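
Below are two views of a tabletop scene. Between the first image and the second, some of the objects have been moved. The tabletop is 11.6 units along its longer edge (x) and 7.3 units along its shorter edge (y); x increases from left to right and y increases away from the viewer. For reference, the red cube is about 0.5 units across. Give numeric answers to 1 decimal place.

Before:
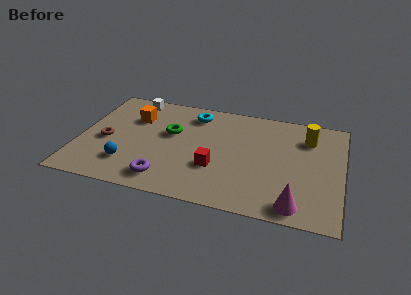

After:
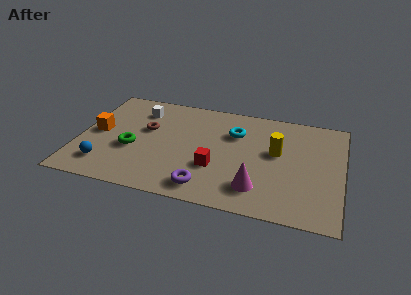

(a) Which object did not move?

the red cube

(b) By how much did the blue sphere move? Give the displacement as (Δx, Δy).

(-1.0, -0.3)

From the two frames, the blue sphere sits at roughly (2.3, 1.8) before and (1.3, 1.5) after.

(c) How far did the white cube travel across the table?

0.9

From (2.1, 6.5) to (2.5, 5.7), the white cube covered √(0.4² + 0.8²) ≈ 0.9 units.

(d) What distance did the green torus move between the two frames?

2.2

The green torus was near (4.0, 4.4) before and (2.4, 2.9) after, so it travelled √(1.6² + 1.5²) ≈ 2.2 units.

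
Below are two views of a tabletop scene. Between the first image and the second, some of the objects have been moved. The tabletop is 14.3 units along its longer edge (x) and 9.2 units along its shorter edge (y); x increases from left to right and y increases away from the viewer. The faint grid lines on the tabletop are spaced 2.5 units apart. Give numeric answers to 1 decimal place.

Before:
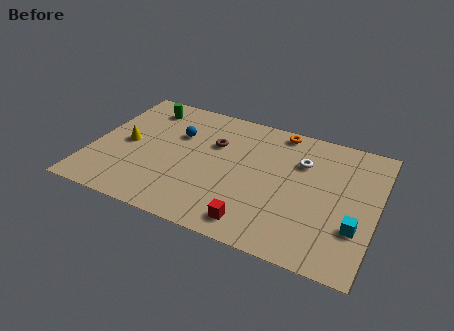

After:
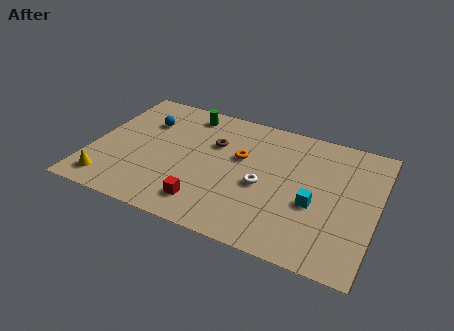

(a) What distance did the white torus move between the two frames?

2.9

The white torus moved from about (10.4, 6.4) to (8.7, 4.0), a distance of √(1.7² + 2.4²) ≈ 2.9.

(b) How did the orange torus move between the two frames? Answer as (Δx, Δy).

(-1.7, -2.7)

The orange torus started near (9.1, 8.3) and ended near (7.4, 5.6).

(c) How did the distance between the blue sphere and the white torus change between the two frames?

+0.5

They were about 6.3 units apart before and 6.8 after — 0.5 units further apart.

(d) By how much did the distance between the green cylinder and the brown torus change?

-1.7

They were about 4.1 units apart before and 2.4 after — 1.7 units closer together.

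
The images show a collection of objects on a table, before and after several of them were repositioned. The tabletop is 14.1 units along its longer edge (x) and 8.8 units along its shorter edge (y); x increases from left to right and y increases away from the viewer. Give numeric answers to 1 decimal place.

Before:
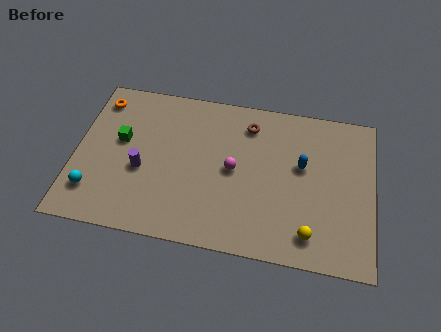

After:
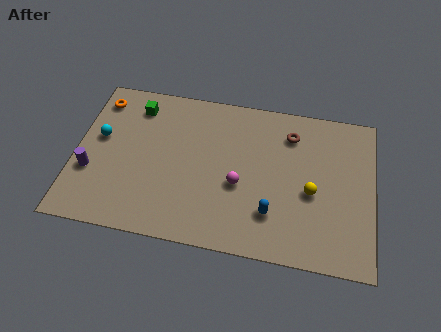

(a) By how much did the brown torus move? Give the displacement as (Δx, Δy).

(2.0, -0.2)

The brown torus was at about (8.1, 7.1) and moved to about (10.1, 6.9).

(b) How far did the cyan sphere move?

3.1

The cyan sphere moved from about (1.0, 2.0) to (1.1, 5.1), a distance of √(0.1² + 3.1²) ≈ 3.1.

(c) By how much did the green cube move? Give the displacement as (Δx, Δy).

(0.6, 2.1)

From the two frames, the green cube sits at roughly (2.1, 5.1) before and (2.7, 7.2) after.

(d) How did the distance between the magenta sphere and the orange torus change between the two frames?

+0.6

The distance was about 7.2 in the first image and 7.8 in the second, so they moved 0.6 units further apart.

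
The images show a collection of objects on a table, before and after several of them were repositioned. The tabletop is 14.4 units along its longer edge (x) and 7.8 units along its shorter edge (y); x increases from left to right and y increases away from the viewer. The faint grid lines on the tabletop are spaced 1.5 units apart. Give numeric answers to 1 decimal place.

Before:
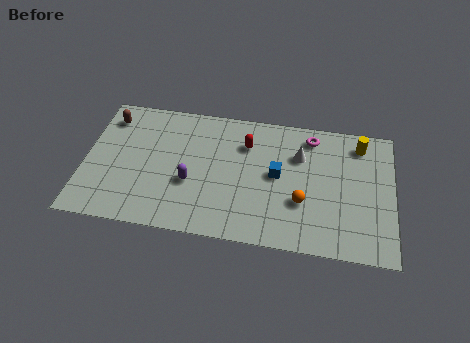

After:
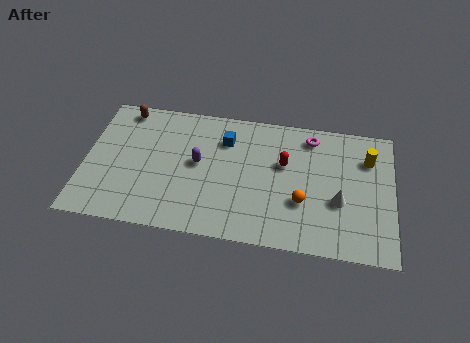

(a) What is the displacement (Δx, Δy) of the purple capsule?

(0.3, 1.2)

The purple capsule was at about (5.0, 3.0) and moved to about (5.3, 4.2).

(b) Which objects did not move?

the magenta torus and the orange sphere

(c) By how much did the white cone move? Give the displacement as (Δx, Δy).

(1.9, -2.4)

The white cone started near (10.0, 5.4) and ended near (11.9, 3.0).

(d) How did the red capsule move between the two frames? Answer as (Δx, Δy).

(1.8, -0.9)

The red capsule started near (7.5, 5.7) and ended near (9.3, 4.8).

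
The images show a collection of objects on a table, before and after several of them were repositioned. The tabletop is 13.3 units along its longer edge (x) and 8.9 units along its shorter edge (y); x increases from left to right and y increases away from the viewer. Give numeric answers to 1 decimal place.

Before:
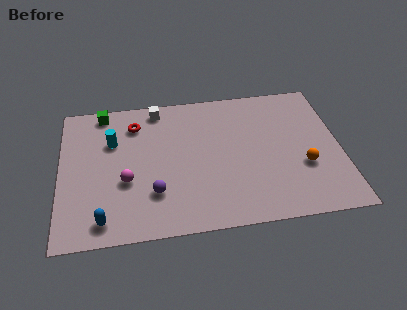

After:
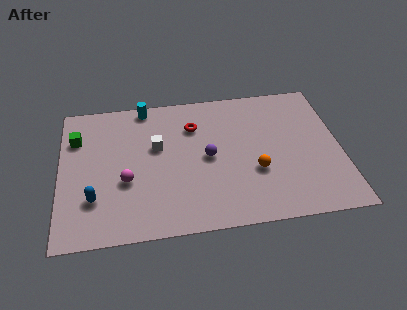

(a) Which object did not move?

the magenta sphere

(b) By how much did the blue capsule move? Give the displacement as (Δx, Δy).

(-0.4, 1.3)

The blue capsule was at about (2.0, 1.2) and moved to about (1.6, 2.5).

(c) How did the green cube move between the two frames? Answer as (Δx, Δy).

(-1.3, -1.6)

The green cube started near (2.1, 8.0) and ended near (0.8, 6.4).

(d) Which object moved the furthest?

the purple sphere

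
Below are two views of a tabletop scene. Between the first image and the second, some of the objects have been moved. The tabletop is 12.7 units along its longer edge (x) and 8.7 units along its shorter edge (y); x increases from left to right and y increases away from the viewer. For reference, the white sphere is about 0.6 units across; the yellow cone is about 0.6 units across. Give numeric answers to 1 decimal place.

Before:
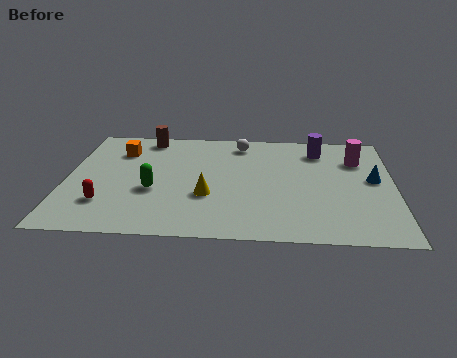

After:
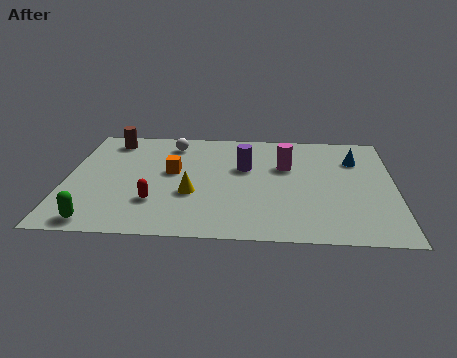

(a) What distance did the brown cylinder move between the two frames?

1.4

From (3.0, 7.7) to (1.6, 7.4), the brown cylinder covered √(1.4² + 0.3²) ≈ 1.4 units.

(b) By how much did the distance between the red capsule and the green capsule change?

+0.5

The distance was about 2.1 in the first image and 2.6 in the second, so they moved 0.5 units further apart.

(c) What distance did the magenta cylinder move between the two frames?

2.9

The magenta cylinder was near (11.3, 6.3) before and (8.5, 5.6) after, so it travelled √(2.8² + 0.7²) ≈ 2.9 units.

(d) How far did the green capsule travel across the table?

3.2

The green capsule moved from about (3.4, 3.4) to (1.4, 0.9), a distance of √(2.0² + 2.5²) ≈ 3.2.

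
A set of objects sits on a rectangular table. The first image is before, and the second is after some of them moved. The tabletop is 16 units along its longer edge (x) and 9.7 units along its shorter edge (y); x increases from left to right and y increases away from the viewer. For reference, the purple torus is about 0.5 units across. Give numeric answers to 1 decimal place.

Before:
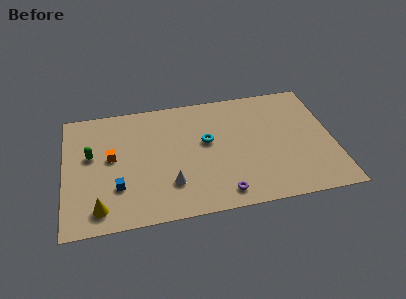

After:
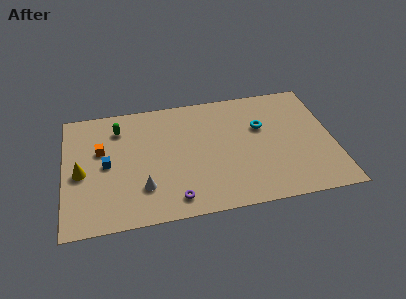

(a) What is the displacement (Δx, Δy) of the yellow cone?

(-1.0, 2.9)

The yellow cone was at about (2.0, 1.5) and moved to about (1.0, 4.4).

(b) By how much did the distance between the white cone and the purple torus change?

-1.1

They were about 3.3 units apart before and 2.2 after — 1.1 units closer together.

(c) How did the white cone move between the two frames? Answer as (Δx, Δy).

(-1.6, 0.0)

From the two frames, the white cone sits at roughly (6.2, 2.6) before and (4.6, 2.6) after.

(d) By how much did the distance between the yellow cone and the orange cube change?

-1.9

Before: roughly 3.9 units apart; after: 2.0. That's 1.9 units closer together.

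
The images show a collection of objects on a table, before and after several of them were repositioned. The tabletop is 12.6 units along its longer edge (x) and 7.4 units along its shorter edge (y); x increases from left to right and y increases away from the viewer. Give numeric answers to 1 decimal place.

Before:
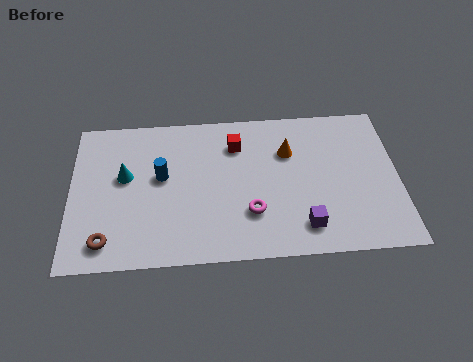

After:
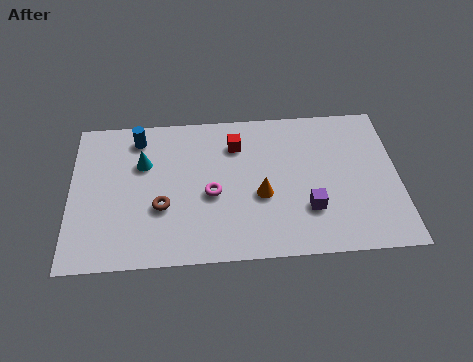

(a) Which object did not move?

the red cube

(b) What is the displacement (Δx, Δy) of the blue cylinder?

(-0.9, 2.0)

The blue cylinder was at about (3.5, 4.2) and moved to about (2.6, 6.2).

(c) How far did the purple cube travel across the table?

0.8

The purple cube moved from about (8.9, 1.4) to (9.1, 2.2), a distance of √(0.2² + 0.8²) ≈ 0.8.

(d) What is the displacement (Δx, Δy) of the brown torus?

(2.1, 1.5)

From the two frames, the brown torus sits at roughly (1.4, 1.2) before and (3.5, 2.7) after.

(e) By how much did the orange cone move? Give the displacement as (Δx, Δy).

(-1.1, -2.1)

The orange cone was at about (8.4, 5.1) and moved to about (7.3, 3.0).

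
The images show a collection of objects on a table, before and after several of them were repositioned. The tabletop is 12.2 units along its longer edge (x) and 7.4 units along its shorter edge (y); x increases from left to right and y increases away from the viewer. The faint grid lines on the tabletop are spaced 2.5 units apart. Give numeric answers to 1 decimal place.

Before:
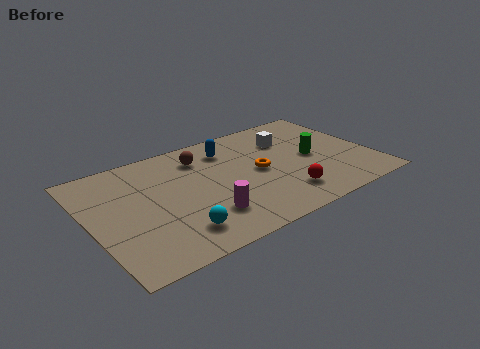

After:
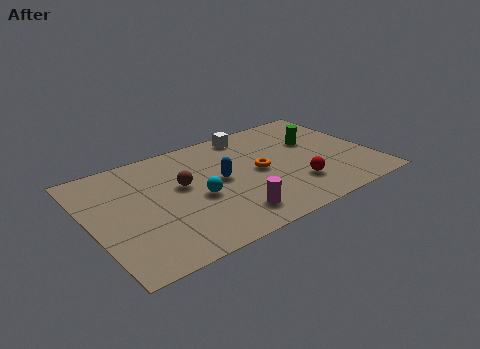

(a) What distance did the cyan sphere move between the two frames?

2.1

The cyan sphere moved from about (3.3, 1.5) to (4.5, 3.2), a distance of √(1.2² + 1.7²) ≈ 2.1.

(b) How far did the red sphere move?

0.7

The red sphere moved from about (8.0, 1.6) to (8.6, 2.0), a distance of √(0.6² + 0.4²) ≈ 0.7.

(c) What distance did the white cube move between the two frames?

1.9

The white cube moved from about (8.9, 5.3) to (7.4, 6.5), a distance of √(1.5² + 1.2²) ≈ 1.9.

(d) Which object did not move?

the orange torus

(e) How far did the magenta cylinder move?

1.1

The magenta cylinder was near (4.6, 1.9) before and (5.6, 1.4) after, so it travelled √(1.0² + 0.5²) ≈ 1.1 units.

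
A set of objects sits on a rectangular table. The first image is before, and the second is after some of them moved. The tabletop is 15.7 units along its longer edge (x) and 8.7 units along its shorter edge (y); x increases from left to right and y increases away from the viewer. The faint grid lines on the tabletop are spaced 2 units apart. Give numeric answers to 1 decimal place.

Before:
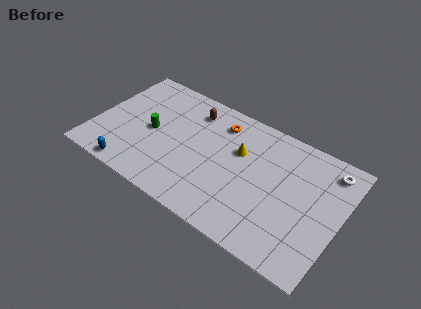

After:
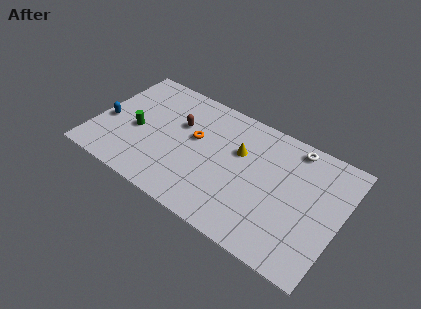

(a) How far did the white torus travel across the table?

2.3

The white torus moved from about (14.6, 7.3) to (12.3, 7.7), a distance of √(2.3² + 0.4²) ≈ 2.3.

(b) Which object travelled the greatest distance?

the blue capsule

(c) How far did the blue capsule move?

3.5

The blue capsule was near (2.9, 0.8) before and (0.8, 3.6) after, so it travelled √(2.1² + 2.8²) ≈ 3.5 units.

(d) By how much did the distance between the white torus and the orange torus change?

-0.5

They were about 7.0 units apart before and 6.5 after — 0.5 units closer together.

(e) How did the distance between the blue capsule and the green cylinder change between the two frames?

-1.6

Before: roughly 3.5 units apart; after: 1.9. That's 1.6 units closer together.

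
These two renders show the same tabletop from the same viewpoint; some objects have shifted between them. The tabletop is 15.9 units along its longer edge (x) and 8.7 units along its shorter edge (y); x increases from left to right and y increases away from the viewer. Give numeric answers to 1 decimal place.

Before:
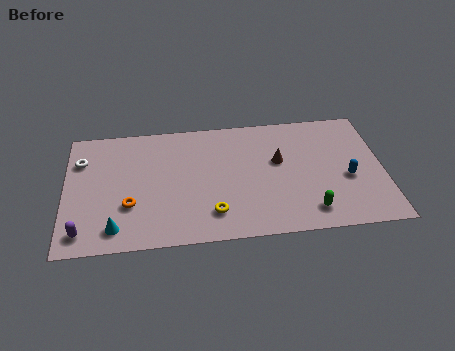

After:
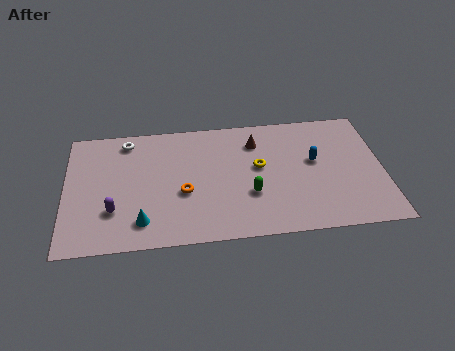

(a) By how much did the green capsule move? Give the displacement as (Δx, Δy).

(-2.9, 1.5)

From the two frames, the green capsule sits at roughly (12.1, 1.5) before and (9.2, 3.0) after.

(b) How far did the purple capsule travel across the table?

2.0

The purple capsule was near (0.9, 1.3) before and (2.4, 2.6) after, so it travelled √(1.5² + 1.3²) ≈ 2.0 units.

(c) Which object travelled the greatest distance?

the yellow torus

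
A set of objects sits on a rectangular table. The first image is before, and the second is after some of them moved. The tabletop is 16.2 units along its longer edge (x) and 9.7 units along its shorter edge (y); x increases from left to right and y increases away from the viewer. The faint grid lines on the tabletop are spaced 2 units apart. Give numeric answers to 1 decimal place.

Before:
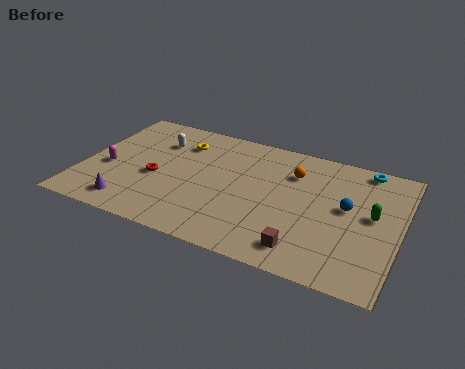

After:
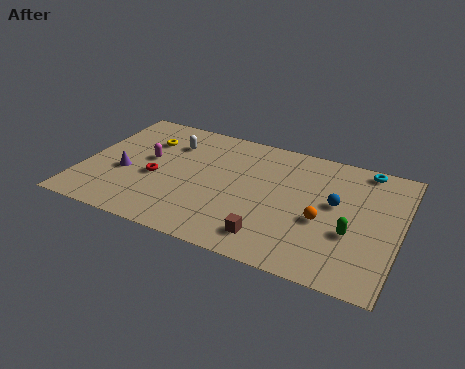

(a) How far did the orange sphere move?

3.6

The orange sphere was near (10.6, 7.1) before and (12.4, 4.0) after, so it travelled √(1.8² + 3.1²) ≈ 3.6 units.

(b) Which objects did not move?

the red torus and the cyan torus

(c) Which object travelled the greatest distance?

the orange sphere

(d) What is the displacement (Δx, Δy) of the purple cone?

(-0.6, 2.4)

The purple cone started near (2.8, 1.5) and ended near (2.2, 3.9).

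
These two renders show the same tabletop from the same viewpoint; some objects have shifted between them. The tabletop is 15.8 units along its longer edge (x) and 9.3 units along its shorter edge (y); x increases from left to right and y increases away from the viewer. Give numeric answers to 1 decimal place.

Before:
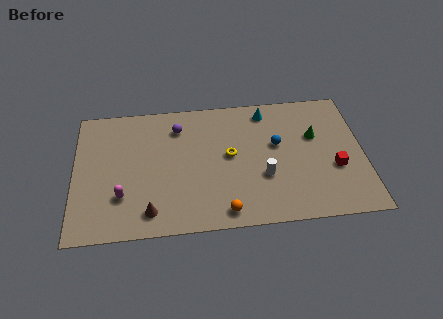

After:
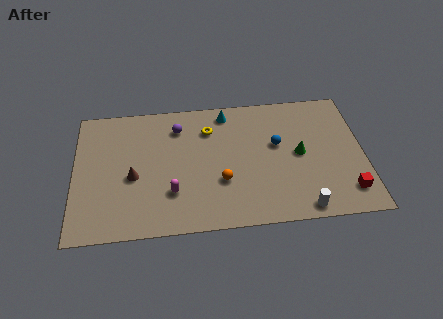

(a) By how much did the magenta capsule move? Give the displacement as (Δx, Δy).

(2.7, 0.0)

From the two frames, the magenta capsule sits at roughly (2.6, 2.7) before and (5.3, 2.7) after.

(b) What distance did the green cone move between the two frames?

1.5

The green cone was near (13.2, 5.9) before and (12.3, 4.7) after, so it travelled √(0.9² + 1.2²) ≈ 1.5 units.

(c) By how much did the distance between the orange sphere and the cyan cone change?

-2.4

They were about 7.3 units apart before and 4.9 after — 2.4 units closer together.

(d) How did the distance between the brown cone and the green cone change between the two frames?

-1.0

Before: roughly 10.1 units apart; after: 9.1. That's 1.0 units closer together.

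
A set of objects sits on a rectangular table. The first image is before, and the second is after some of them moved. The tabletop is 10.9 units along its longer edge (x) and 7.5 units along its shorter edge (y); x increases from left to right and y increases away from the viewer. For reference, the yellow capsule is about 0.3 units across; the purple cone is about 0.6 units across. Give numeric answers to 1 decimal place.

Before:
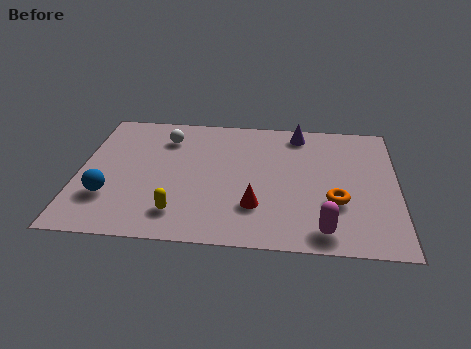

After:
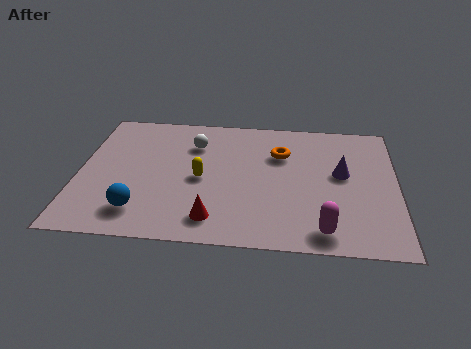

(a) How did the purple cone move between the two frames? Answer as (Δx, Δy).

(1.5, -2.3)

From the two frames, the purple cone sits at roughly (7.5, 6.5) before and (9.0, 4.2) after.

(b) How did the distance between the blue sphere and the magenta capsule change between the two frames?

-1.2

Before: roughly 7.4 units apart; after: 6.2. That's 1.2 units closer together.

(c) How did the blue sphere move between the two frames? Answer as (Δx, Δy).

(1.1, -0.7)

The blue sphere started near (1.1, 2.2) and ended near (2.2, 1.5).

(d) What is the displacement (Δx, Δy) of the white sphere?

(1.0, -0.3)

The white sphere was at about (2.9, 5.8) and moved to about (3.9, 5.5).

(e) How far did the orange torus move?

3.2

The orange torus moved from about (8.8, 2.6) to (6.9, 5.2), a distance of √(1.9² + 2.6²) ≈ 3.2.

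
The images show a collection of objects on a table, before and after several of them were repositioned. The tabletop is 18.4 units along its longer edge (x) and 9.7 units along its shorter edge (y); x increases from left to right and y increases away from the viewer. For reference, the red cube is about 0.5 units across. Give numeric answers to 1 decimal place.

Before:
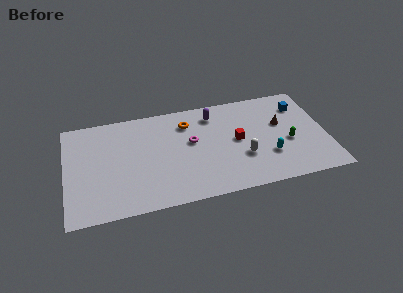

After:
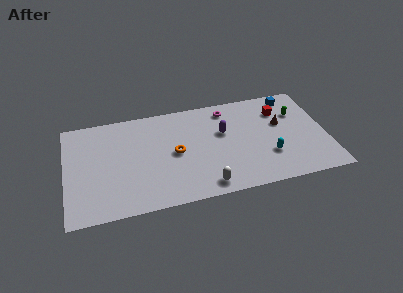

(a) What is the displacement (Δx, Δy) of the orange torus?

(-1.0, -2.7)

From the two frames, the orange torus sits at roughly (8.7, 7.5) before and (7.7, 4.8) after.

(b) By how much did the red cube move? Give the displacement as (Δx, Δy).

(3.2, 2.2)

The red cube started near (12.1, 5.0) and ended near (15.3, 7.2).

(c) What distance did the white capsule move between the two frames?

3.5

The white capsule was near (12.4, 3.3) before and (9.6, 1.2) after, so it travelled √(2.8² + 2.1²) ≈ 3.5 units.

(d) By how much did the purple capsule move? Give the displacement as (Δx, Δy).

(0.6, -1.9)

The purple capsule started near (10.6, 7.9) and ended near (11.2, 6.0).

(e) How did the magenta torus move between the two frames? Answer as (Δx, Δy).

(2.7, 2.6)

From the two frames, the magenta torus sits at roughly (8.9, 5.6) before and (11.6, 8.2) after.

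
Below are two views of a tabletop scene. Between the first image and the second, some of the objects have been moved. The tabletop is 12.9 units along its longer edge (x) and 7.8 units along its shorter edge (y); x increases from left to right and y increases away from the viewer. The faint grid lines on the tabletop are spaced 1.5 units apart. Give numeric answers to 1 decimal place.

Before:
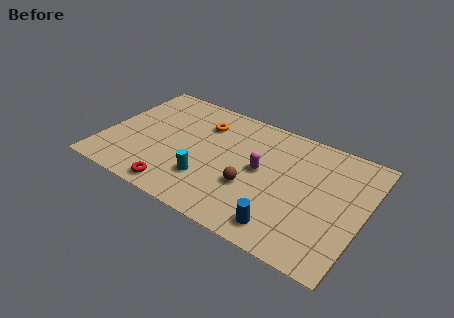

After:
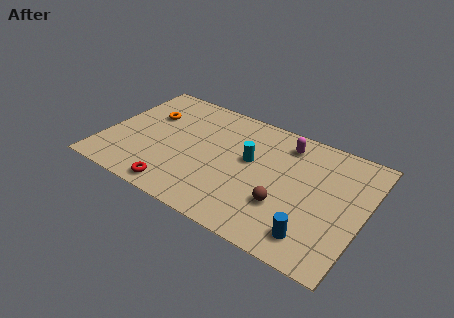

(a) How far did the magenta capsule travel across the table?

2.5

From (7.8, 4.1) to (8.7, 6.4), the magenta capsule covered √(0.9² + 2.3²) ≈ 2.5 units.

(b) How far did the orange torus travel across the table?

2.8

From (4.6, 5.8) to (1.9, 5.2), the orange torus covered √(2.7² + 0.6²) ≈ 2.8 units.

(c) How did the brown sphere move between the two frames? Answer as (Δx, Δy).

(1.7, -0.3)

The brown sphere was at about (7.5, 2.8) and moved to about (9.2, 2.5).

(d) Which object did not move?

the red torus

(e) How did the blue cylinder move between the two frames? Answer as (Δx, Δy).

(1.4, 0.2)

The blue cylinder started near (9.4, 1.2) and ended near (10.8, 1.4).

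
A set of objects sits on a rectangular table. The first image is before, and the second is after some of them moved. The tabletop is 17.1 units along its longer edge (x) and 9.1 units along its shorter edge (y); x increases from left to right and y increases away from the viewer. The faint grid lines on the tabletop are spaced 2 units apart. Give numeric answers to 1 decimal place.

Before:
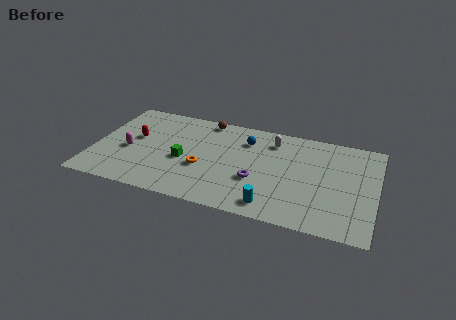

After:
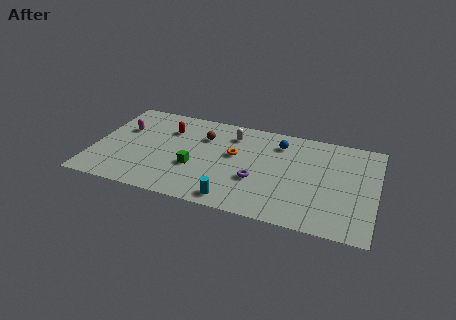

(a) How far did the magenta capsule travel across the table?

2.1

The magenta capsule moved from about (2.1, 3.9) to (1.6, 5.9), a distance of √(0.5² + 2.0²) ≈ 2.1.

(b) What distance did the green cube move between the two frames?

0.9

From (5.5, 3.9) to (6.2, 3.4), the green cube covered √(0.7² + 0.5²) ≈ 0.9 units.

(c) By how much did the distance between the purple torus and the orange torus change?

-0.8

Before: roughly 3.3 units apart; after: 2.5. That's 0.8 units closer together.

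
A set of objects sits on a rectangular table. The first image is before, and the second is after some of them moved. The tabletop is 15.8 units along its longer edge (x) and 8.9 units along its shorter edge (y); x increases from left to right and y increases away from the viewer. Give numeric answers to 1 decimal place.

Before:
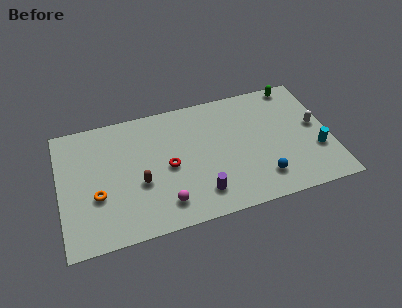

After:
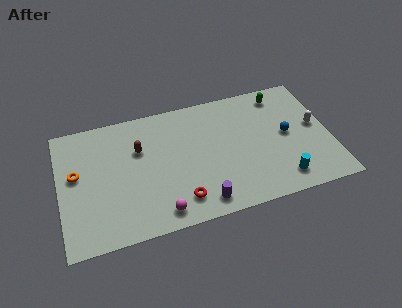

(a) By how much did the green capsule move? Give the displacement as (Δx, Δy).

(-0.9, -0.5)

The green capsule was at about (14.1, 8.1) and moved to about (13.2, 7.6).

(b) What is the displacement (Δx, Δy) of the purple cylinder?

(0.0, -0.6)

From the two frames, the purple cylinder sits at roughly (8.0, 1.8) before and (8.0, 1.2) after.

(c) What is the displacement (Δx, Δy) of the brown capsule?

(0.1, 2.4)

From the two frames, the brown capsule sits at roughly (4.6, 3.5) before and (4.7, 5.9) after.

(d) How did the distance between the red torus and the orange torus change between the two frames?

+2.4

They were about 4.3 units apart before and 6.7 after — 2.4 units further apart.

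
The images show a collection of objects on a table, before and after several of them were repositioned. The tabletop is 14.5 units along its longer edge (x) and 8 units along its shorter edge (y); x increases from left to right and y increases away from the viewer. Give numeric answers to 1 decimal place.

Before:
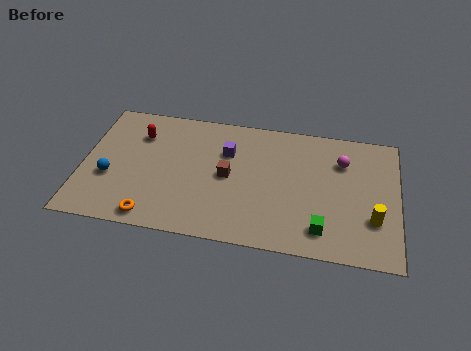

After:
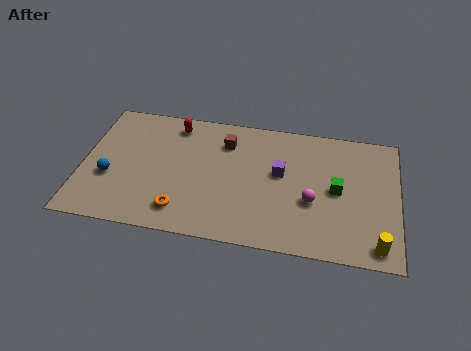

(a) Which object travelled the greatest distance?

the magenta sphere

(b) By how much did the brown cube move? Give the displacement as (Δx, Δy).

(-0.2, 2.1)

From the two frames, the brown cube sits at roughly (6.7, 4.0) before and (6.5, 6.1) after.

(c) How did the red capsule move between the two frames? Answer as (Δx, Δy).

(1.6, 0.9)

The red capsule started near (2.5, 5.9) and ended near (4.1, 6.8).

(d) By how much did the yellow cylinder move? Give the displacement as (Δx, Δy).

(0.2, -1.5)

The yellow cylinder started near (13.4, 2.5) and ended near (13.6, 1.0).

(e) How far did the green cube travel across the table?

2.6

From (11.1, 1.5) to (11.7, 4.0), the green cube covered √(0.6² + 2.5²) ≈ 2.6 units.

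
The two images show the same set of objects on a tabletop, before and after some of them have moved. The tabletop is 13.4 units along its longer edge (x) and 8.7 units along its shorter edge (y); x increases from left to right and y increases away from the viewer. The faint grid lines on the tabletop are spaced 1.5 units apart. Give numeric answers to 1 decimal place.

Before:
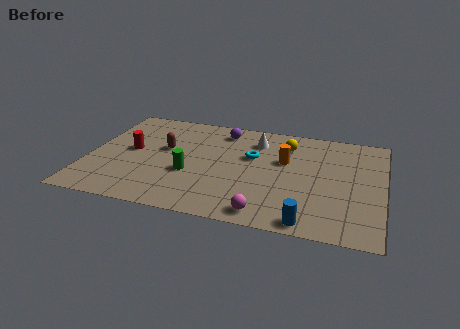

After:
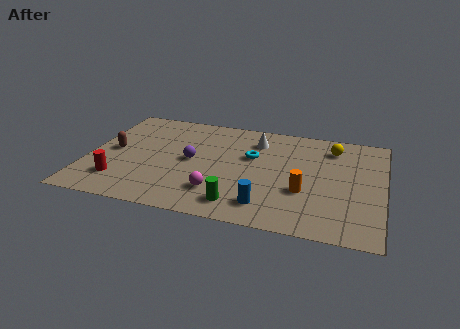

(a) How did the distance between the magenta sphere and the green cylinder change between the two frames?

-3.1

They were about 4.3 units apart before and 1.2 after — 3.1 units closer together.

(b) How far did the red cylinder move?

2.6

The red cylinder was near (1.9, 4.6) before and (1.6, 2.0) after, so it travelled √(0.3² + 2.6²) ≈ 2.6 units.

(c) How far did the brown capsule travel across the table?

2.4

The brown capsule moved from about (3.4, 5.1) to (1.1, 4.4), a distance of √(2.3² + 0.7²) ≈ 2.4.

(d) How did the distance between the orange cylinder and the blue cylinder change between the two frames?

-2.6

They were about 4.8 units apart before and 2.2 after — 2.6 units closer together.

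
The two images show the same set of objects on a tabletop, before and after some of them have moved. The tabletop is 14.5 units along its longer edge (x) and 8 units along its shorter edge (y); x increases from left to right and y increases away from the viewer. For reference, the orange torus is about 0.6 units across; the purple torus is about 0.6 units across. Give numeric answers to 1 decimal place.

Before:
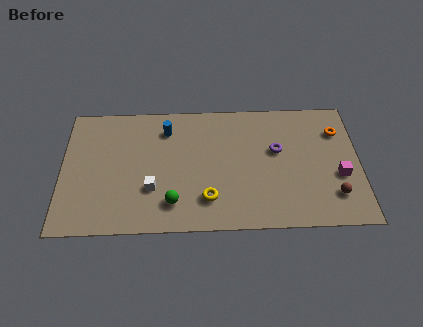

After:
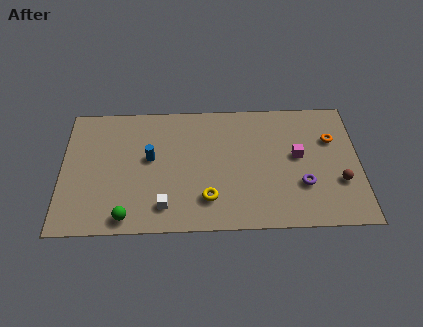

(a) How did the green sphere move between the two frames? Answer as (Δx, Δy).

(-2.2, -0.8)

The green sphere started near (5.4, 1.7) and ended near (3.2, 0.9).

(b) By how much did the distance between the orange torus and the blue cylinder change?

+0.5

Before: roughly 8.4 units apart; after: 8.9. That's 0.5 units further apart.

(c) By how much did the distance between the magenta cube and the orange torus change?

-0.8

They were about 2.8 units apart before and 2.0 after — 0.8 units closer together.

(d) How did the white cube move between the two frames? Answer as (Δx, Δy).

(0.6, -1.1)

The white cube started near (4.4, 2.6) and ended near (5.0, 1.5).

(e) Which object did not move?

the yellow torus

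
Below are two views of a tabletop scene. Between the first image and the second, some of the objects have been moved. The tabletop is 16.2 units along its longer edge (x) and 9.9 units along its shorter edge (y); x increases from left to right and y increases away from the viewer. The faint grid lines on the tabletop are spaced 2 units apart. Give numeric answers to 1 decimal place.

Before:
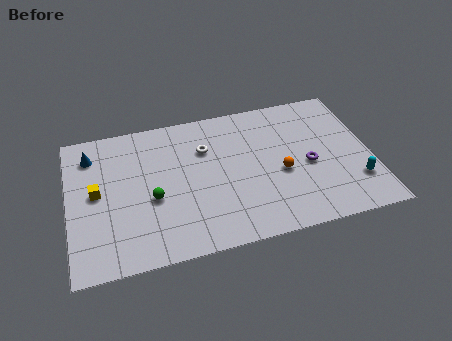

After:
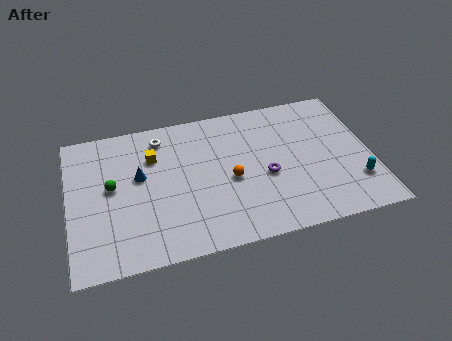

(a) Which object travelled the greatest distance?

the yellow cube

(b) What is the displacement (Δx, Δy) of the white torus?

(-2.3, 1.4)

The white torus was at about (7.4, 6.9) and moved to about (5.1, 8.3).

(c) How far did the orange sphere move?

2.7

The orange sphere moved from about (11.3, 4.2) to (8.6, 4.4), a distance of √(2.7² + 0.2²) ≈ 2.7.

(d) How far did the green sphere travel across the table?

2.5

From (4.4, 4.1) to (2.3, 5.4), the green sphere covered √(2.1² + 1.3²) ≈ 2.5 units.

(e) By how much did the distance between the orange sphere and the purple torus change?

+0.4

They were about 1.5 units apart before and 1.9 after — 0.4 units further apart.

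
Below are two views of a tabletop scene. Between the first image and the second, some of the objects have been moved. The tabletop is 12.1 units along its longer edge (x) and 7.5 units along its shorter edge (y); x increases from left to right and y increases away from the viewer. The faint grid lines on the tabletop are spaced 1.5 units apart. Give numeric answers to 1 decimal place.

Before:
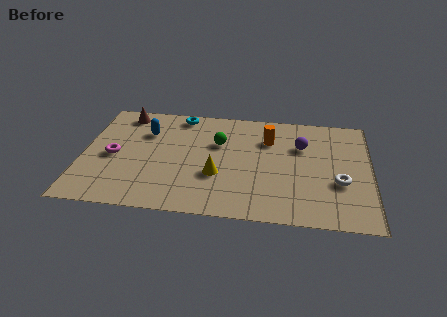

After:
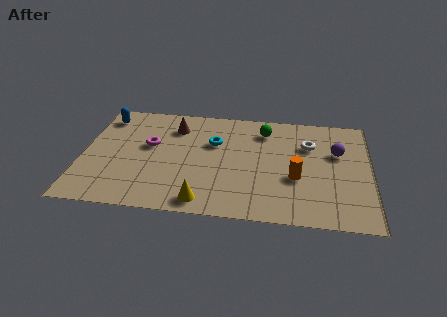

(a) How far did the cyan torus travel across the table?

2.3

The cyan torus moved from about (4.0, 6.7) to (5.5, 4.9), a distance of √(1.5² + 1.8²) ≈ 2.3.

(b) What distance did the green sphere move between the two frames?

2.2

The green sphere was near (5.7, 4.9) before and (7.6, 6.0) after, so it travelled √(1.9² + 1.1²) ≈ 2.2 units.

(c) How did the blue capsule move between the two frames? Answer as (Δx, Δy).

(-1.8, 0.9)

The blue capsule was at about (2.6, 5.3) and moved to about (0.8, 6.2).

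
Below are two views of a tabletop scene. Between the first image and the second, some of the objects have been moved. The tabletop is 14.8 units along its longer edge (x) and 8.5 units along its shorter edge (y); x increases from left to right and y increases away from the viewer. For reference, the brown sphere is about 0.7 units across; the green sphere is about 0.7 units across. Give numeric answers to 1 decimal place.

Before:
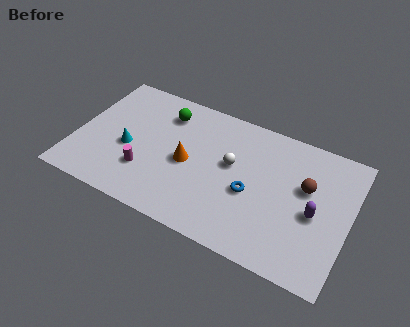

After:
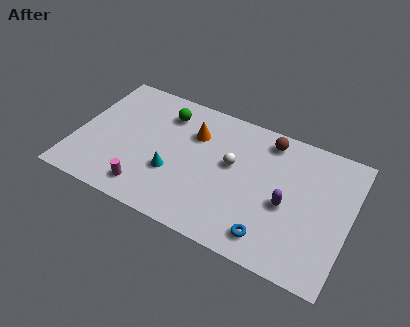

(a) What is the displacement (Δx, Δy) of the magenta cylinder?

(0.2, -1.1)

The magenta cylinder was at about (4.0, 2.5) and moved to about (4.2, 1.4).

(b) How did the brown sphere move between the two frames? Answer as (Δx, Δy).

(-2.3, 2.1)

The brown sphere was at about (12.4, 5.2) and moved to about (10.1, 7.3).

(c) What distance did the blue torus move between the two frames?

2.6

The blue torus moved from about (9.6, 3.6) to (10.9, 1.4), a distance of √(1.3² + 2.2²) ≈ 2.6.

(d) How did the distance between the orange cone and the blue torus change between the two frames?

+3.1

Before: roughly 3.5 units apart; after: 6.6. That's 3.1 units further apart.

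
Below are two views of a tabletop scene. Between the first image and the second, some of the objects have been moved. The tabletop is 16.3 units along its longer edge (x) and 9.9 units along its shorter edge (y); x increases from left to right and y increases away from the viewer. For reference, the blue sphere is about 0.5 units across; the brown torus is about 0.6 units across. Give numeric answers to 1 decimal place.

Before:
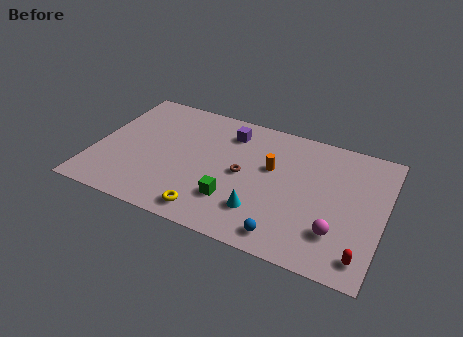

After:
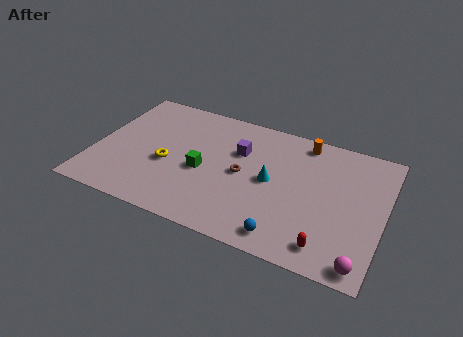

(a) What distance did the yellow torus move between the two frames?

3.9

From (6.9, 1.3) to (4.2, 4.1), the yellow torus covered √(2.7² + 2.8²) ≈ 3.9 units.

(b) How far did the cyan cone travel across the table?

2.5

The cyan cone moved from about (9.7, 2.5) to (10.0, 5.0), a distance of √(0.3² + 2.5²) ≈ 2.5.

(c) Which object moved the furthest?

the yellow torus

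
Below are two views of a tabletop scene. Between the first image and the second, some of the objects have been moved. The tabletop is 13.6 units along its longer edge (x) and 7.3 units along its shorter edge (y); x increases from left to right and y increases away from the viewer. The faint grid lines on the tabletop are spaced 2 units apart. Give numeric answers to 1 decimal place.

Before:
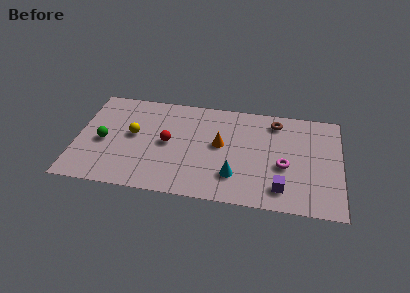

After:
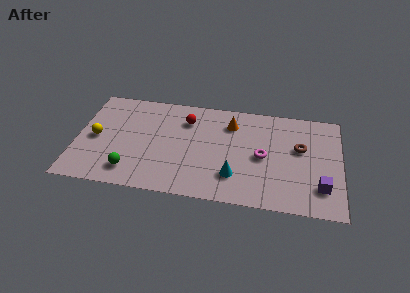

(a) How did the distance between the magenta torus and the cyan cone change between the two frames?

-0.6

They were about 2.7 units apart before and 2.1 after — 0.6 units closer together.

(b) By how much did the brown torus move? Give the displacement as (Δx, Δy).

(1.3, -1.7)

From the two frames, the brown torus sits at roughly (10.2, 6.1) before and (11.5, 4.4) after.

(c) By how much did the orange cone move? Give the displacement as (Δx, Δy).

(0.5, 1.6)

The orange cone started near (7.4, 4.0) and ended near (7.9, 5.6).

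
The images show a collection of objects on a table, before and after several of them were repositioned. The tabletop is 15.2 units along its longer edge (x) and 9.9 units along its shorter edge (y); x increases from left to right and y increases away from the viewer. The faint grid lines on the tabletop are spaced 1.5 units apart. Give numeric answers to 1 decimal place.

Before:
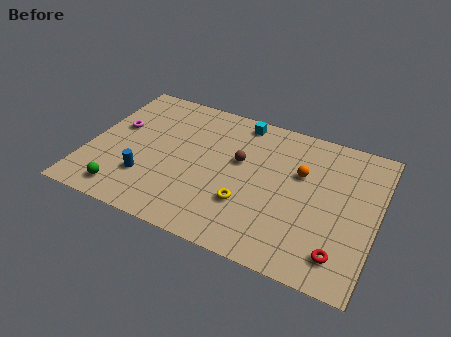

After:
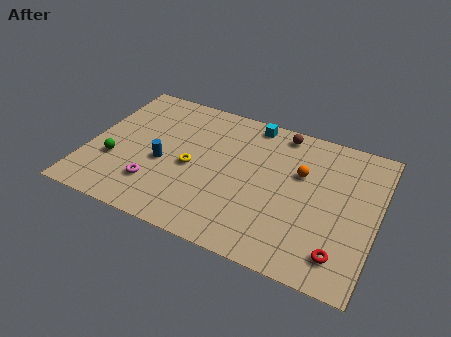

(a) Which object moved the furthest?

the magenta torus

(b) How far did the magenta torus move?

4.2

The magenta torus was near (1.3, 5.9) before and (3.8, 2.5) after, so it travelled √(2.5² + 3.4²) ≈ 4.2 units.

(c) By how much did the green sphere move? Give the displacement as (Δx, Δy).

(-0.8, 2.0)

The green sphere started near (2.3, 1.4) and ended near (1.5, 3.4).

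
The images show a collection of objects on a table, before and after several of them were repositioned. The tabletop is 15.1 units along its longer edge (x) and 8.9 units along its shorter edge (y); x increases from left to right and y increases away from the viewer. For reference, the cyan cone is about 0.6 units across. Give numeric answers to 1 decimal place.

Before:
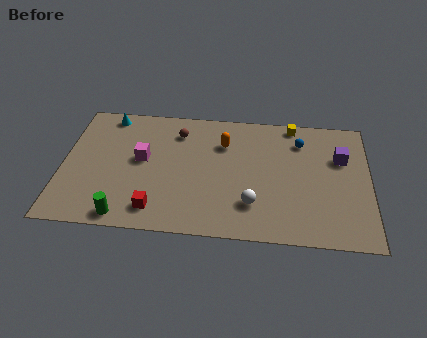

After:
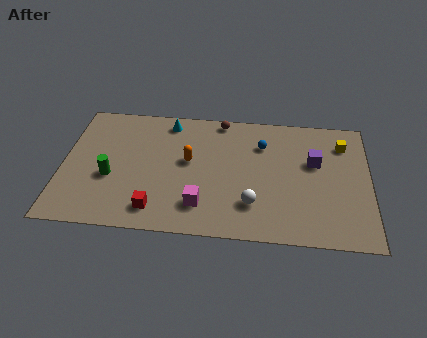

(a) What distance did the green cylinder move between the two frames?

2.7

The green cylinder was near (3.2, 0.9) before and (2.4, 3.5) after, so it travelled √(0.8² + 2.6²) ≈ 2.7 units.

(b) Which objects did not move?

the red cube and the white sphere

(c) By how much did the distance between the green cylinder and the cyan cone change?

-2.1

They were about 7.1 units apart before and 5.0 after — 2.1 units closer together.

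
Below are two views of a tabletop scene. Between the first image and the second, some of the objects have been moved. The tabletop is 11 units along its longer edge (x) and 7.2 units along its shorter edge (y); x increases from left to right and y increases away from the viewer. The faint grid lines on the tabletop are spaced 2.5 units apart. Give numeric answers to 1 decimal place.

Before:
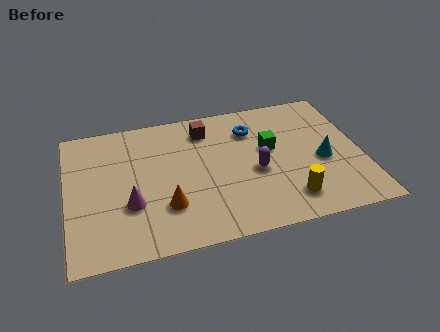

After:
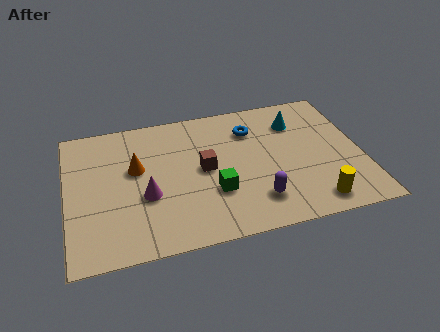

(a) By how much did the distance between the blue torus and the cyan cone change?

-1.7

The distance was about 3.4 in the first image and 1.7 in the second, so they moved 1.7 units closer together.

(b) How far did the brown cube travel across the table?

2.1

From (5.3, 5.8) to (5.1, 3.7), the brown cube covered √(0.2² + 2.1²) ≈ 2.1 units.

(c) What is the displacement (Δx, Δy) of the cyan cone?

(-0.8, 2.3)

The cyan cone was at about (9.5, 3.1) and moved to about (8.7, 5.4).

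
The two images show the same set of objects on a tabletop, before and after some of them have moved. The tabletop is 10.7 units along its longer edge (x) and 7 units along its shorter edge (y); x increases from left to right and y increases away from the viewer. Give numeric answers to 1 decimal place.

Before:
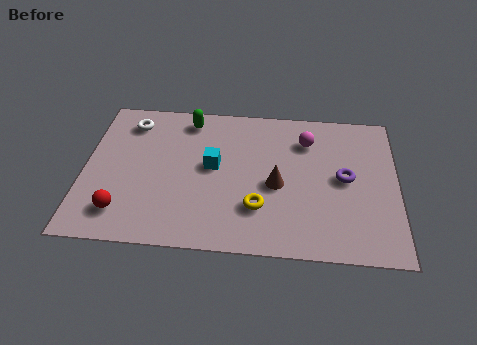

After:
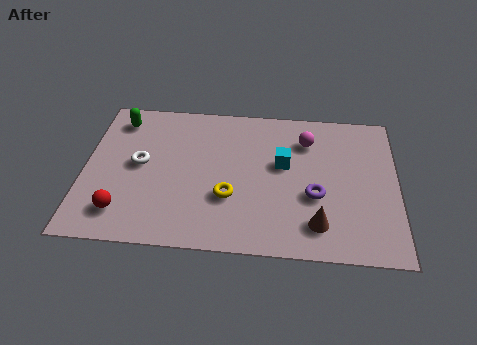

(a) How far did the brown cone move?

2.2

The brown cone moved from about (6.6, 3.1) to (8.0, 1.4), a distance of √(1.4² + 1.7²) ≈ 2.2.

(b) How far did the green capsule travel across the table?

2.4

The green capsule was near (3.5, 6.0) before and (1.1, 5.8) after, so it travelled √(2.4² + 0.2²) ≈ 2.4 units.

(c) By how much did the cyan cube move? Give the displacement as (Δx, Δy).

(2.4, 0.3)

The cyan cube started near (4.4, 3.8) and ended near (6.8, 4.1).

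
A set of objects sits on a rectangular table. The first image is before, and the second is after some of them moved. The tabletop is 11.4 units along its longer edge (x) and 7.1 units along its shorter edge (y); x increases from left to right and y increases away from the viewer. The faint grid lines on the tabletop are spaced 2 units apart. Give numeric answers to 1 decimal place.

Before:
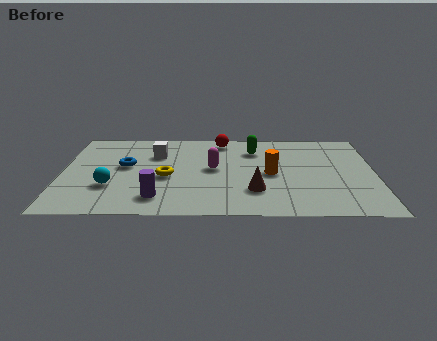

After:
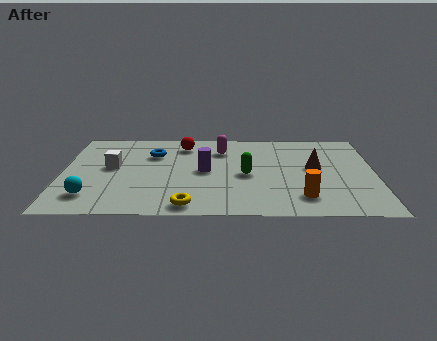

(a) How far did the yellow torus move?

2.4

The yellow torus moved from about (3.8, 3.1) to (4.6, 0.8), a distance of √(0.8² + 2.3²) ≈ 2.4.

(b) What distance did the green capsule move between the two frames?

2.1

The green capsule was near (7.0, 5.4) before and (6.7, 3.3) after, so it travelled √(0.3² + 2.1²) ≈ 2.1 units.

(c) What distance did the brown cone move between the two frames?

2.9

From (7.0, 2.0) to (9.2, 3.9), the brown cone covered √(2.2² + 1.9²) ≈ 2.9 units.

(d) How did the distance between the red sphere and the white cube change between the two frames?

+0.5

Before: roughly 2.7 units apart; after: 3.2. That's 0.5 units further apart.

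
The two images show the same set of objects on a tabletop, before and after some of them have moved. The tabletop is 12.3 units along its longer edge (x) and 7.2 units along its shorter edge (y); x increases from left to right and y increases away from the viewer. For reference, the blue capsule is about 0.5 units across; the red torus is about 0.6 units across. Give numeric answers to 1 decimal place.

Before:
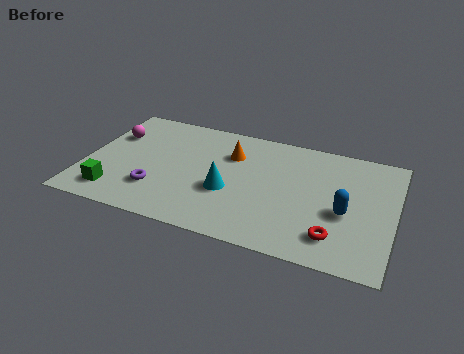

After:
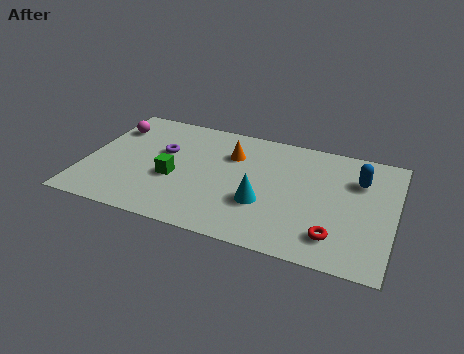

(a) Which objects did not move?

the red torus and the orange cone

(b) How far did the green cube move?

2.7

The green cube was near (1.4, 1.3) before and (3.6, 2.9) after, so it travelled √(2.2² + 1.6²) ≈ 2.7 units.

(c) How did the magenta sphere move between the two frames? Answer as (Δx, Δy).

(-0.1, 0.5)

The magenta sphere started near (0.9, 4.9) and ended near (0.8, 5.4).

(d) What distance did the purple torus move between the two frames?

2.4

The purple torus was near (3.0, 2.0) before and (3.0, 4.4) after, so it travelled √(0.0² + 2.4²) ≈ 2.4 units.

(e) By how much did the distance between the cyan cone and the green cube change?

-1.0

The distance was about 4.6 in the first image and 3.6 in the second, so they moved 1.0 units closer together.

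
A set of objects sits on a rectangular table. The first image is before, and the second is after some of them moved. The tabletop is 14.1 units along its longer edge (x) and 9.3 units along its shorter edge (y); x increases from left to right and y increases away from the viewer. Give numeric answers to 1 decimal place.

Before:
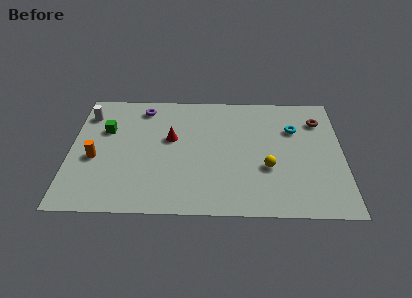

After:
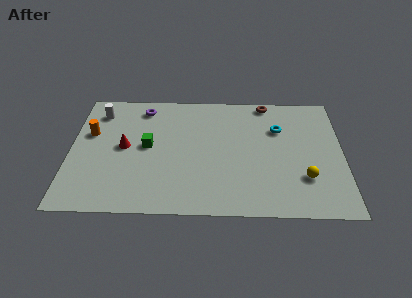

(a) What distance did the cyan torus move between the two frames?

0.8

The cyan torus moved from about (11.6, 6.4) to (10.8, 6.4), a distance of √(0.8² + 0.0²) ≈ 0.8.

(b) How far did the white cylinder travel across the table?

0.6

From (0.8, 7.3) to (1.4, 7.5), the white cylinder covered √(0.6² + 0.2²) ≈ 0.6 units.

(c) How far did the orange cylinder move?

1.9

The orange cylinder moved from about (1.3, 3.9) to (1.0, 5.8), a distance of √(0.3² + 1.9²) ≈ 1.9.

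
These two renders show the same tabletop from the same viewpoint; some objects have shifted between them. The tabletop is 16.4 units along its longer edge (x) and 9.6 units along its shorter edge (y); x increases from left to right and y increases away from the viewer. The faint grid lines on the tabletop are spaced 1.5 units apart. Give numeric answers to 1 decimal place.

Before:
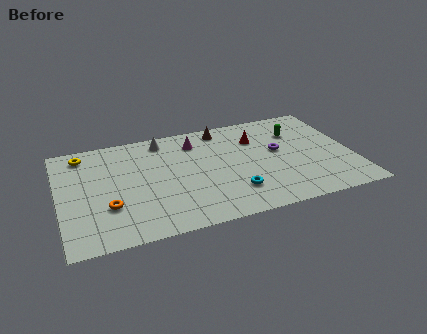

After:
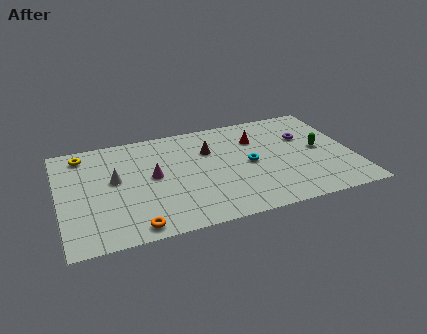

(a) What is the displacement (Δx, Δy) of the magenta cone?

(-2.6, -2.5)

The magenta cone was at about (7.8, 7.6) and moved to about (5.2, 5.1).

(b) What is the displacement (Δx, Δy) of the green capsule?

(1.1, -2.0)

The green capsule started near (13.5, 6.9) and ended near (14.6, 4.9).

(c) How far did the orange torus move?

2.5

The orange torus moved from about (2.6, 3.1) to (3.9, 1.0), a distance of √(1.3² + 2.1²) ≈ 2.5.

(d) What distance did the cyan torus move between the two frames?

2.5

The cyan torus moved from about (9.5, 2.4) to (10.6, 4.7), a distance of √(1.1² + 2.3²) ≈ 2.5.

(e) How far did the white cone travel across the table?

4.1

From (6.0, 8.3) to (3.1, 5.4), the white cone covered √(2.9² + 2.9²) ≈ 4.1 units.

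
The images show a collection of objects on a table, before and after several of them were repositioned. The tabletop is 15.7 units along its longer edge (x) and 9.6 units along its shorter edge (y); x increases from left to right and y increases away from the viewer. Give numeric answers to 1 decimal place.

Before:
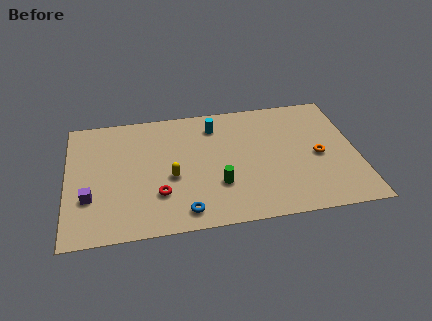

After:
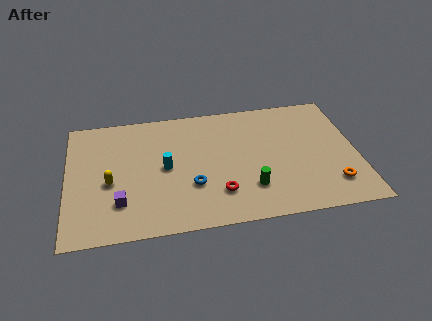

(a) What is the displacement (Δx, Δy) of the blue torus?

(0.5, 1.9)

The blue torus started near (6.2, 1.3) and ended near (6.7, 3.2).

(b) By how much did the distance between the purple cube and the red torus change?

+1.6

Before: roughly 3.7 units apart; after: 5.3. That's 1.6 units further apart.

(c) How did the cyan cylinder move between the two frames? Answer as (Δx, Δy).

(-2.8, -2.9)

The cyan cylinder was at about (8.1, 7.7) and moved to about (5.3, 4.8).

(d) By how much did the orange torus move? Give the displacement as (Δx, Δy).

(0.6, -2.3)

From the two frames, the orange torus sits at roughly (13.6, 4.4) before and (14.2, 2.1) after.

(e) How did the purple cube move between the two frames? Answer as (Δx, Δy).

(1.6, -0.6)

The purple cube was at about (1.2, 3.1) and moved to about (2.8, 2.5).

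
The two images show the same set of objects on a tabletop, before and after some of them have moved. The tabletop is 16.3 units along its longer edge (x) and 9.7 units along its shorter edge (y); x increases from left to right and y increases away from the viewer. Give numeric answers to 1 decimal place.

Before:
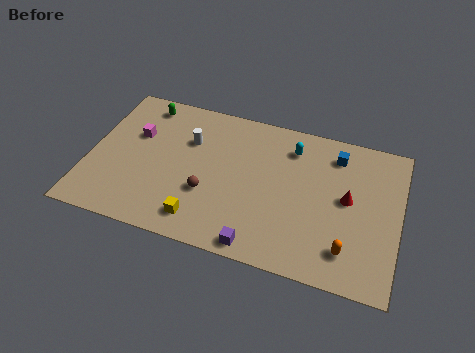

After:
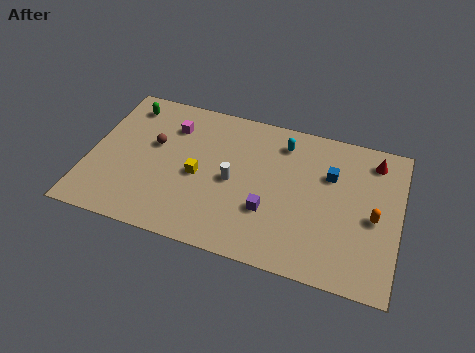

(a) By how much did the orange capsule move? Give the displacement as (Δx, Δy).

(1.2, 2.4)

The orange capsule started near (13.8, 2.0) and ended near (15.0, 4.4).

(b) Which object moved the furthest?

the brown sphere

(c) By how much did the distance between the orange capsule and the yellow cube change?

+1.6

They were about 7.6 units apart before and 9.2 after — 1.6 units further apart.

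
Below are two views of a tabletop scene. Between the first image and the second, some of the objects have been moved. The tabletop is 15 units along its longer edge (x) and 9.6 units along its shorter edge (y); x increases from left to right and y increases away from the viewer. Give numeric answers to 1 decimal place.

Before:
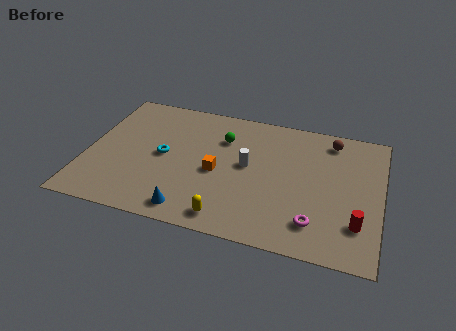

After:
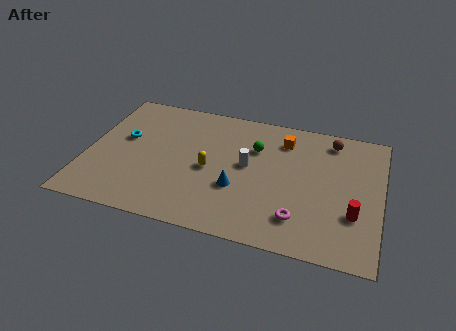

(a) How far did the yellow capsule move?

3.4

The yellow capsule was near (7.5, 1.2) before and (6.3, 4.4) after, so it travelled √(1.2² + 3.2²) ≈ 3.4 units.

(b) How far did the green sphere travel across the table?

1.7

From (6.8, 6.9) to (8.5, 6.6), the green sphere covered √(1.7² + 0.3²) ≈ 1.7 units.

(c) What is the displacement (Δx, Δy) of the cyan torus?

(-2.1, 0.8)

From the two frames, the cyan torus sits at roughly (3.9, 4.8) before and (1.8, 5.6) after.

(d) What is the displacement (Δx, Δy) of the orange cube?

(3.2, 3.3)

From the two frames, the orange cube sits at roughly (6.7, 4.3) before and (9.9, 7.6) after.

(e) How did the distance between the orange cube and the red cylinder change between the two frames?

-1.5

Before: roughly 7.4 units apart; after: 5.9. That's 1.5 units closer together.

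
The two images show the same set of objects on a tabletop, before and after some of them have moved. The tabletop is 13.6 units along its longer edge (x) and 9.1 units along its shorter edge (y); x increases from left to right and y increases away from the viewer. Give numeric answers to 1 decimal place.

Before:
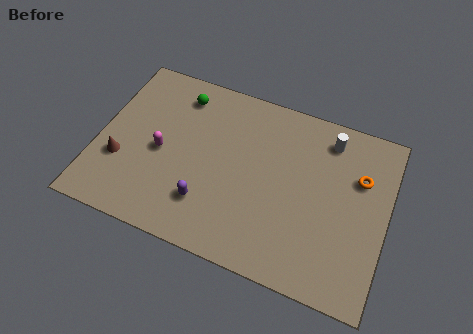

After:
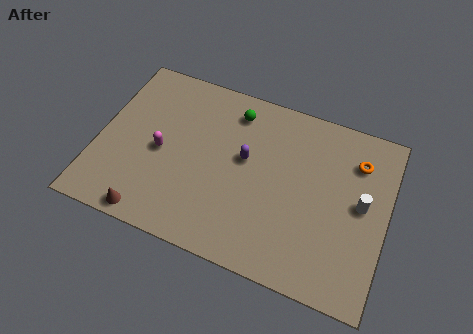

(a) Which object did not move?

the magenta capsule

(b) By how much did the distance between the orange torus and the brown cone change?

-0.4

The distance was about 11.4 in the first image and 11.0 in the second, so they moved 0.4 units closer together.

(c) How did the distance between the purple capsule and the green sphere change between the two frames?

-3.1

They were about 5.5 units apart before and 2.4 after — 3.1 units closer together.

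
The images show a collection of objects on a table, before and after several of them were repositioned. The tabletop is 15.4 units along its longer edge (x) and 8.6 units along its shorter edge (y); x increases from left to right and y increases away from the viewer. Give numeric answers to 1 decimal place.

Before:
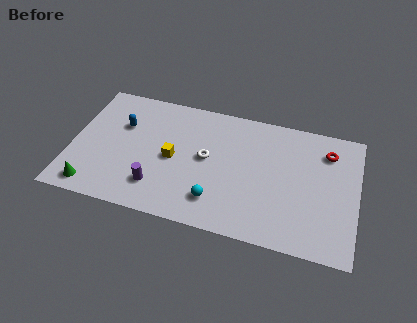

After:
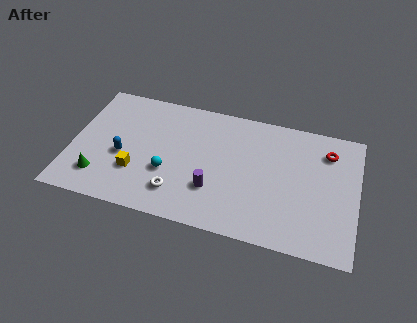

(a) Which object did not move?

the red torus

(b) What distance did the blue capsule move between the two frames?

2.1

The blue capsule was near (2.6, 5.7) before and (2.8, 3.6) after, so it travelled √(0.2² + 2.1²) ≈ 2.1 units.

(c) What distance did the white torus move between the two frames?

3.0

The white torus was near (7.3, 4.6) before and (5.9, 1.9) after, so it travelled √(1.4² + 2.7²) ≈ 3.0 units.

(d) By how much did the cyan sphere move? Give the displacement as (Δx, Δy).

(-2.7, 1.2)

From the two frames, the cyan sphere sits at roughly (8.0, 1.9) before and (5.3, 3.1) after.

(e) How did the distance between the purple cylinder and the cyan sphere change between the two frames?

-0.7

They were about 3.2 units apart before and 2.5 after — 0.7 units closer together.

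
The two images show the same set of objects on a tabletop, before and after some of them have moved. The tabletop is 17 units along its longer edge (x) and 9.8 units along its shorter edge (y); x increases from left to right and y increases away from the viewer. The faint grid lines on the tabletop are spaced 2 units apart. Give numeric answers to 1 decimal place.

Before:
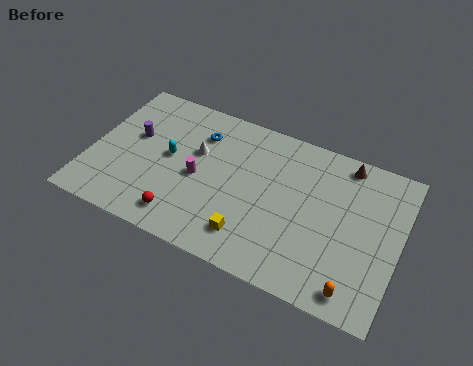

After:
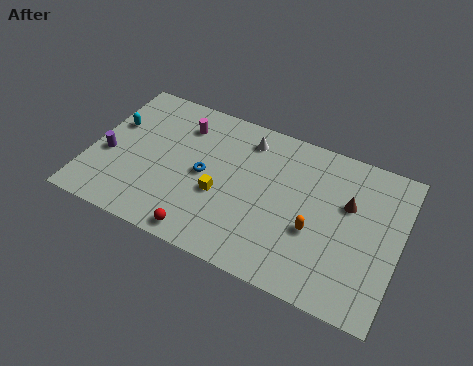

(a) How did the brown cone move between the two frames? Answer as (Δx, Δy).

(0.4, -2.5)

The brown cone started near (13.7, 8.7) and ended near (14.1, 6.2).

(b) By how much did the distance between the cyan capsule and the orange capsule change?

+0.3

The distance was about 11.4 in the first image and 11.7 in the second, so they moved 0.3 units further apart.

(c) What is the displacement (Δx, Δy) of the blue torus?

(0.6, -2.6)

From the two frames, the blue torus sits at roughly (5.7, 7.4) before and (6.3, 4.8) after.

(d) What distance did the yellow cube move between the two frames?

2.7

From (9.2, 2.0) to (7.3, 3.9), the yellow cube covered √(1.9² + 1.9²) ≈ 2.7 units.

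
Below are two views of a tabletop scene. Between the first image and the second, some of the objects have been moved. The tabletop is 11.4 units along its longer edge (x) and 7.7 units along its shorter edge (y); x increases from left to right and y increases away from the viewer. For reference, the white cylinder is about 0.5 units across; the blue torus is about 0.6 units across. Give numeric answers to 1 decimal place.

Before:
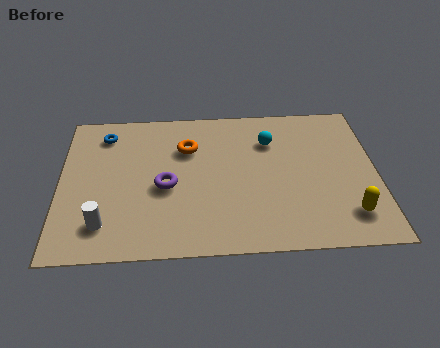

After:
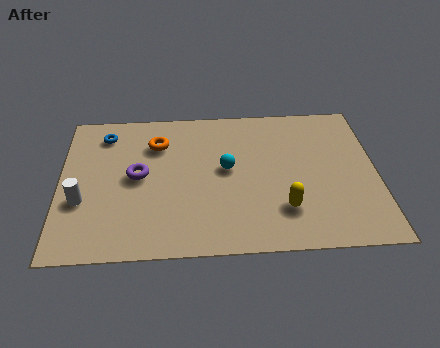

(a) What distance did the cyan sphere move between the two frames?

2.1

The cyan sphere moved from about (7.6, 5.6) to (6.0, 4.2), a distance of √(1.6² + 1.4²) ≈ 2.1.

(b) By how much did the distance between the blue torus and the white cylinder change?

-1.1

The distance was about 4.7 in the first image and 3.6 in the second, so they moved 1.1 units closer together.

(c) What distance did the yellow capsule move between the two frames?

2.3

The yellow capsule was near (10.3, 1.6) before and (8.0, 2.0) after, so it travelled √(2.3² + 0.4²) ≈ 2.3 units.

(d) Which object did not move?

the blue torus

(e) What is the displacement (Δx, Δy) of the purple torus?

(-1.0, 0.6)

The purple torus was at about (3.8, 3.4) and moved to about (2.8, 4.0).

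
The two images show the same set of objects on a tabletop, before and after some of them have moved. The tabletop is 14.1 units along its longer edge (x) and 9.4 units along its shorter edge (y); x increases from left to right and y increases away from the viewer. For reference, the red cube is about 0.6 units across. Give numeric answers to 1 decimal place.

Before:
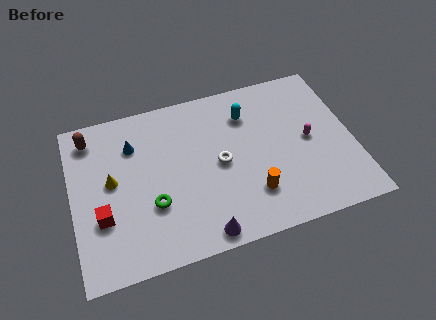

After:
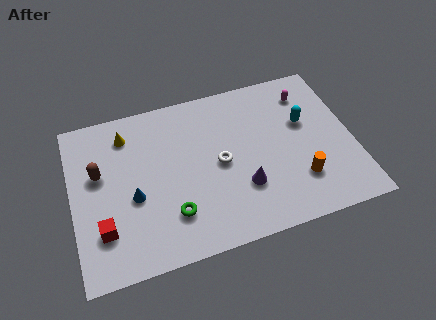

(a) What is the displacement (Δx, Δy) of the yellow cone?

(0.9, 2.5)

The yellow cone started near (2.0, 5.1) and ended near (2.9, 7.6).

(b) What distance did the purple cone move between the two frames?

3.0

From (6.2, 0.9) to (8.4, 2.9), the purple cone covered √(2.2² + 2.0²) ≈ 3.0 units.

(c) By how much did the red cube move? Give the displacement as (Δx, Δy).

(0.0, -0.7)

The red cube started near (1.4, 3.2) and ended near (1.4, 2.5).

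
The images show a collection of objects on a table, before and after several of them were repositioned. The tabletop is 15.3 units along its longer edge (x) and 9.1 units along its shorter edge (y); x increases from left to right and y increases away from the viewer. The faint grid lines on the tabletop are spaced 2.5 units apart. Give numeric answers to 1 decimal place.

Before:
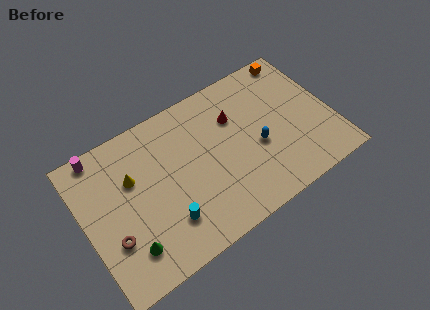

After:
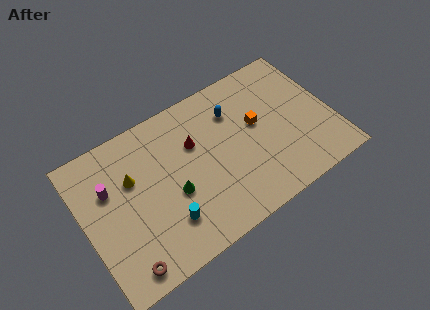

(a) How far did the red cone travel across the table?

2.6

From (9.6, 6.3) to (7.0, 6.0), the red cone covered √(2.6² + 0.3²) ≈ 2.6 units.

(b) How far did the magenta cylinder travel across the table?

2.3

From (1.5, 8.3) to (1.7, 6.0), the magenta cylinder covered √(0.2² + 2.3²) ≈ 2.3 units.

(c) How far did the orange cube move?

4.3

From (13.9, 8.2) to (10.8, 5.2), the orange cube covered √(3.1² + 3.0²) ≈ 4.3 units.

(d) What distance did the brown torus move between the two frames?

1.9

The brown torus was near (1.4, 3.0) before and (1.8, 1.1) after, so it travelled √(0.4² + 1.9²) ≈ 1.9 units.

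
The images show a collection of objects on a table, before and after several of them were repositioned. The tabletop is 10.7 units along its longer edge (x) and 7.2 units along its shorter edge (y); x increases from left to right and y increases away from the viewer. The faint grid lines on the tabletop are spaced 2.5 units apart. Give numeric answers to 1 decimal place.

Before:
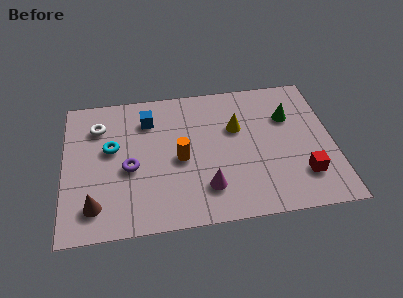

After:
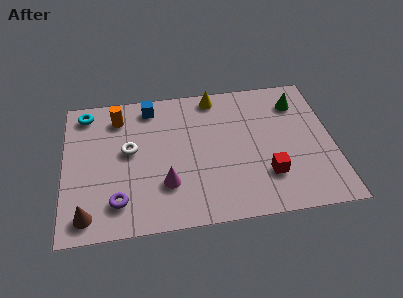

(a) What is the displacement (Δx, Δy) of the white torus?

(1.2, -1.4)

From the two frames, the white torus sits at roughly (1.4, 5.4) before and (2.6, 4.0) after.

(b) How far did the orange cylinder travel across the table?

3.5

The orange cylinder was near (4.6, 3.3) before and (2.2, 5.8) after, so it travelled √(2.4² + 2.5²) ≈ 3.5 units.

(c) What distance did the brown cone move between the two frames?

0.5

The brown cone was near (1.2, 1.4) before and (0.9, 1.0) after, so it travelled √(0.3² + 0.4²) ≈ 0.5 units.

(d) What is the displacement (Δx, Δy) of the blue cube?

(0.1, 0.7)

The blue cube was at about (3.4, 5.5) and moved to about (3.5, 6.2).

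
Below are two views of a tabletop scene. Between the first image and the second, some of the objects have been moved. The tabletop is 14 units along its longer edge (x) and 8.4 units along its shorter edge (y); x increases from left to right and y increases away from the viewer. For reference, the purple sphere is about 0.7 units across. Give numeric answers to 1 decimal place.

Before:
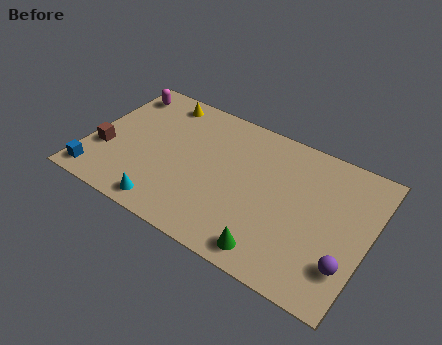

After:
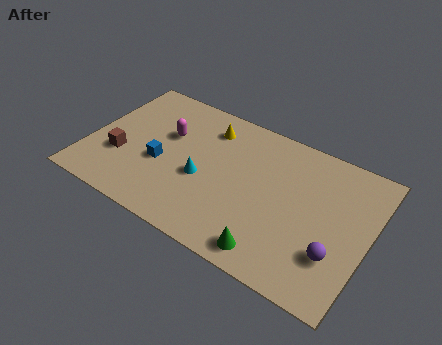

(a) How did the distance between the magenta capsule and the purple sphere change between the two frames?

-3.8

Before: roughly 13.1 units apart; after: 9.3. That's 3.8 units closer together.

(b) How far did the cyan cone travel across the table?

2.9

The cyan cone was near (4.4, 1.0) before and (5.8, 3.5) after, so it travelled √(1.4² + 2.5²) ≈ 2.9 units.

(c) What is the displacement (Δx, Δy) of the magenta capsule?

(2.7, -1.7)

The magenta capsule was at about (1.0, 7.0) and moved to about (3.7, 5.3).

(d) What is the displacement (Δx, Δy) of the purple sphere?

(-0.6, 0.3)

The purple sphere was at about (13.2, 2.2) and moved to about (12.6, 2.5).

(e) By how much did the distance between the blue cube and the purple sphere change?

-3.5

Before: roughly 12.4 units apart; after: 8.9. That's 3.5 units closer together.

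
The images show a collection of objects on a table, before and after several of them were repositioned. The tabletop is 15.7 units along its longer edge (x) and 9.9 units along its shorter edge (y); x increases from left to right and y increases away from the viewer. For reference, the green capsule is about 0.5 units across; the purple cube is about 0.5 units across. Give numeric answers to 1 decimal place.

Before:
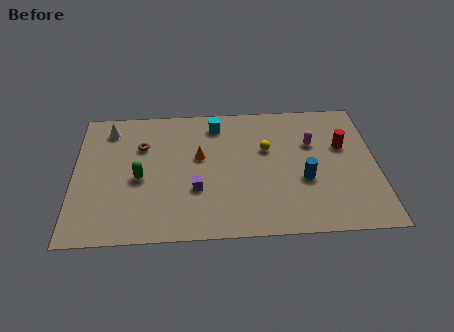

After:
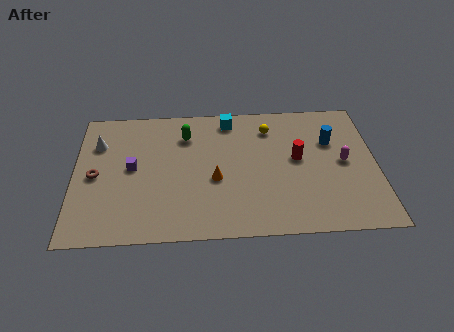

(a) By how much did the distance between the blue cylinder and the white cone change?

+1.2

Before: roughly 11.0 units apart; after: 12.2. That's 1.2 units further apart.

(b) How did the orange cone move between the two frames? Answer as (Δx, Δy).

(0.8, -1.7)

The orange cone started near (6.5, 5.8) and ended near (7.3, 4.1).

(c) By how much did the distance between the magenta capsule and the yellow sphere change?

+2.3

Before: roughly 2.4 units apart; after: 4.7. That's 2.3 units further apart.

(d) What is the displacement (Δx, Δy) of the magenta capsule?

(1.6, -1.5)

The magenta capsule started near (12.4, 6.5) and ended near (14.0, 5.0).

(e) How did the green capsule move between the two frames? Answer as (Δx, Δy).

(2.4, 3.1)

From the two frames, the green capsule sits at roughly (3.4, 4.4) before and (5.8, 7.5) after.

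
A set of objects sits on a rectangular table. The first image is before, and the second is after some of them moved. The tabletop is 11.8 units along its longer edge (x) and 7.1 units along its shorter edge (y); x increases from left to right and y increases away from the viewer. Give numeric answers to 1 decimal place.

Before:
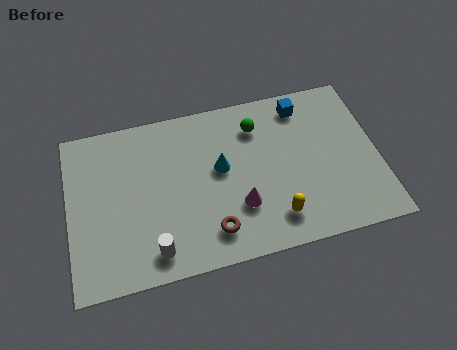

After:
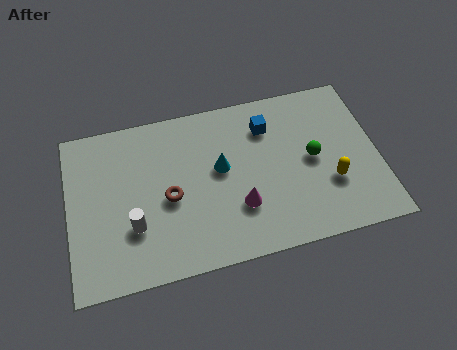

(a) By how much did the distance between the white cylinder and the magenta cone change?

+0.5

They were about 3.5 units apart before and 4.0 after — 0.5 units further apart.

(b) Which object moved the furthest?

the green sphere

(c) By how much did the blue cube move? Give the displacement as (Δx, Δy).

(-1.4, -0.6)

The blue cube started near (9.1, 6.0) and ended near (7.7, 5.4).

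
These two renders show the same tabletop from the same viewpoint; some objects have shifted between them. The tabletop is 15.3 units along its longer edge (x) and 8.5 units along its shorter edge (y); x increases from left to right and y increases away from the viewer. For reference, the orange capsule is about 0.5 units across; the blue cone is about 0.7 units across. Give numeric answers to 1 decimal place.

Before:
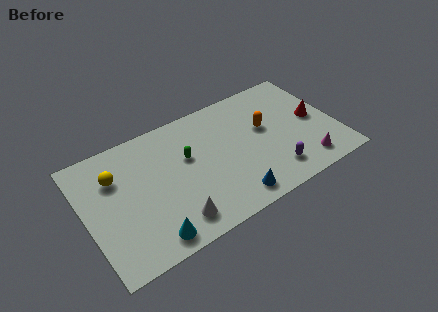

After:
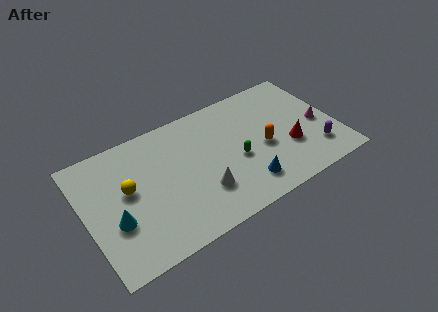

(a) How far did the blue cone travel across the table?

1.0

The blue cone moved from about (8.4, 1.2) to (9.3, 1.7), a distance of √(0.9² + 0.5²) ≈ 1.0.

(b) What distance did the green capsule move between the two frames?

3.2

The green capsule moved from about (6.3, 5.2) to (9.1, 3.6), a distance of √(2.8² + 1.6²) ≈ 3.2.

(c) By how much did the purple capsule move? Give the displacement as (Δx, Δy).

(2.7, 0.3)

The purple capsule was at about (11.1, 1.7) and moved to about (13.8, 2.0).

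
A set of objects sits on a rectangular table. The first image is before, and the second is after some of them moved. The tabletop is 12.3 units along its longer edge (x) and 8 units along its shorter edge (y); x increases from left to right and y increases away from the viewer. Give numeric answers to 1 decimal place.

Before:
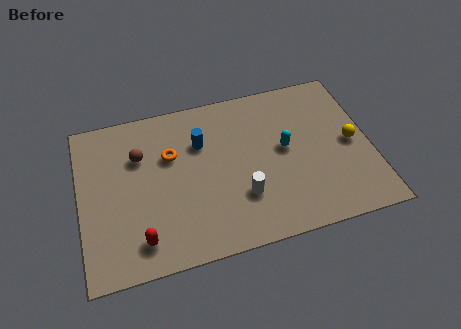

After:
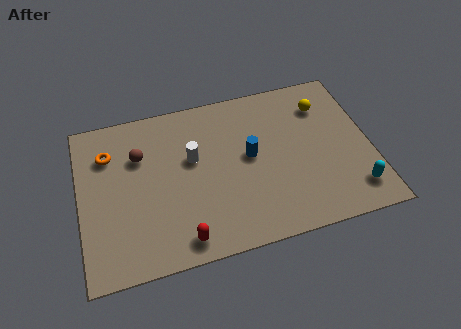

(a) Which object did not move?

the brown sphere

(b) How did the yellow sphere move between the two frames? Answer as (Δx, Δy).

(-1.0, 2.2)

From the two frames, the yellow sphere sits at roughly (11.5, 3.9) before and (10.5, 6.1) after.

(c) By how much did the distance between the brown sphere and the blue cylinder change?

+2.2

They were about 2.6 units apart before and 4.8 after — 2.2 units further apart.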